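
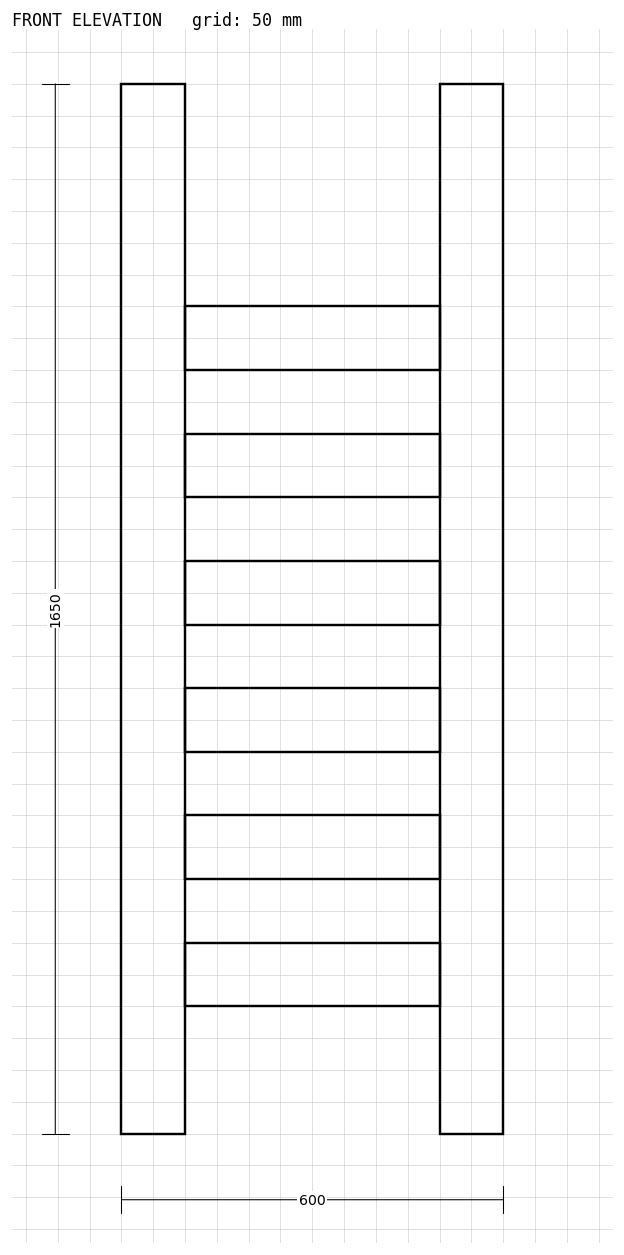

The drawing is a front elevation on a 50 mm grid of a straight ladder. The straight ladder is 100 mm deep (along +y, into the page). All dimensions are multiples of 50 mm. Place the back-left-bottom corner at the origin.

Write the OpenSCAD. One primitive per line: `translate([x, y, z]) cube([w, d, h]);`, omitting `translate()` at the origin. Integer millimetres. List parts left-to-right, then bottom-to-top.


cube([100, 100, 1650]);
translate([100, 0, 200]) cube([400, 100, 100]);
translate([100, 0, 400]) cube([400, 100, 100]);
translate([100, 0, 600]) cube([400, 100, 100]);
translate([100, 0, 800]) cube([400, 100, 100]);
translate([100, 0, 1000]) cube([400, 100, 100]);
translate([100, 0, 1200]) cube([400, 100, 100]);
translate([500, 0, 0]) cube([100, 100, 1650]);


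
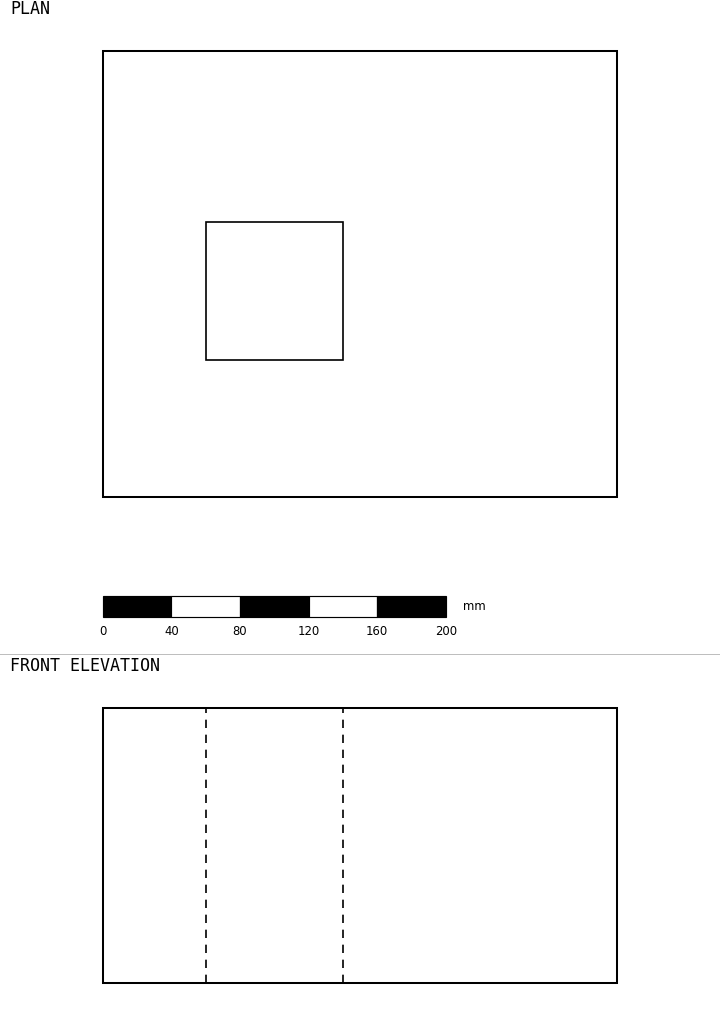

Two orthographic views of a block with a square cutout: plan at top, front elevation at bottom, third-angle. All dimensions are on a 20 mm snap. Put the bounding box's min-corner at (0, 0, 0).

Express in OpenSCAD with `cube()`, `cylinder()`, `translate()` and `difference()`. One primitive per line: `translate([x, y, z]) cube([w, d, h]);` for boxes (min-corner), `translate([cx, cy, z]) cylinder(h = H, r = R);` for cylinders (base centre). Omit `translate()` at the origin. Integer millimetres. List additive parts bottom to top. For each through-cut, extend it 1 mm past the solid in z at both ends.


difference() {
  cube([300, 260, 160]);
  translate([60, 80, -1]) cube([80, 80, 162]);
}


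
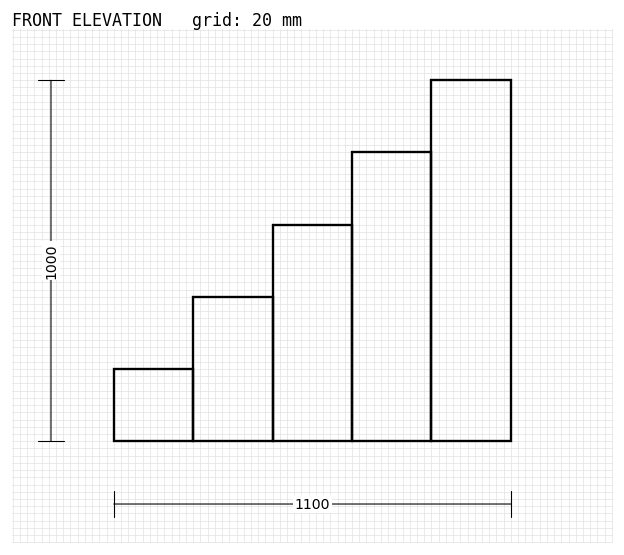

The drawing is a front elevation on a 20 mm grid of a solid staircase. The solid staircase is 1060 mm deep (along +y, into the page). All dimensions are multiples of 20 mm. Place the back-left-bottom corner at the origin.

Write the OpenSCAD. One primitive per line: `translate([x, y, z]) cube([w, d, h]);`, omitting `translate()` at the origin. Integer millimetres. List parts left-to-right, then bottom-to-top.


cube([220, 1060, 200]);
translate([220, 0, 0]) cube([220, 1060, 400]);
translate([440, 0, 0]) cube([220, 1060, 600]);
translate([660, 0, 0]) cube([220, 1060, 800]);
translate([880, 0, 0]) cube([220, 1060, 1000]);


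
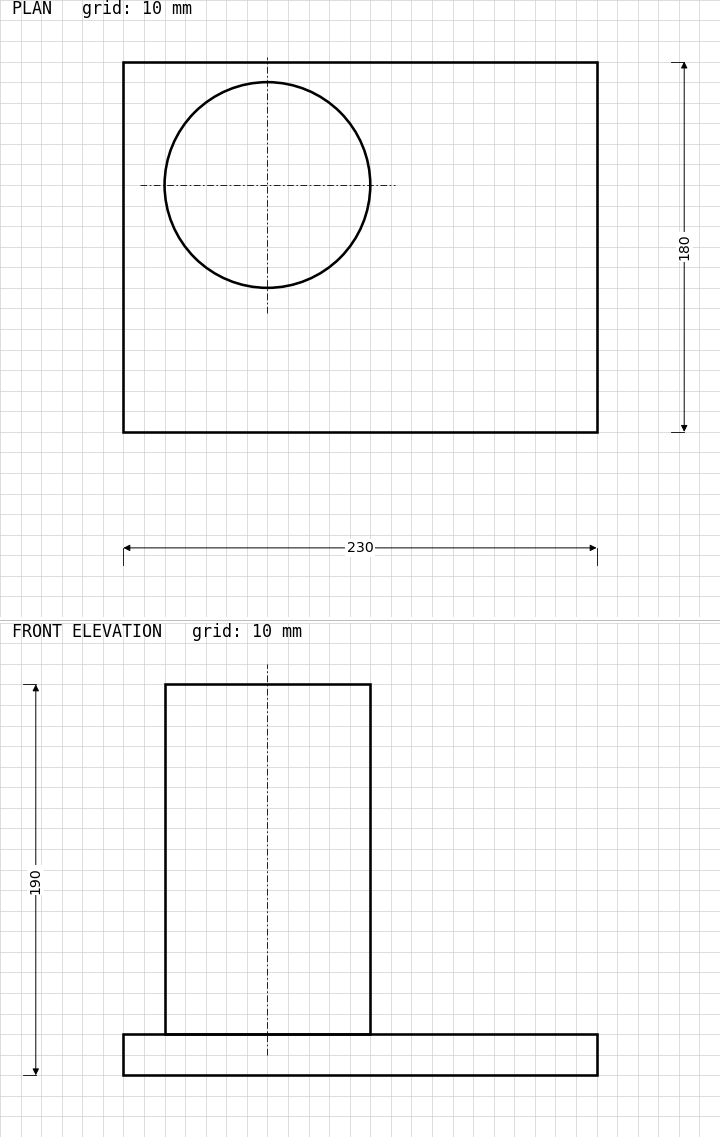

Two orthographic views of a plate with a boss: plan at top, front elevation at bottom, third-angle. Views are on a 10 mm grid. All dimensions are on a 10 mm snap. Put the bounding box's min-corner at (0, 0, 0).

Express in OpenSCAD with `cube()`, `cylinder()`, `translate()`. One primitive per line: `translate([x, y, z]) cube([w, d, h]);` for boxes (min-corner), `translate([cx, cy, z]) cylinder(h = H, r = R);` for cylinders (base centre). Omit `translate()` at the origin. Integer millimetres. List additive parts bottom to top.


cube([230, 180, 20]);
translate([70, 120, 20]) cylinder(h = 170, r = 50);


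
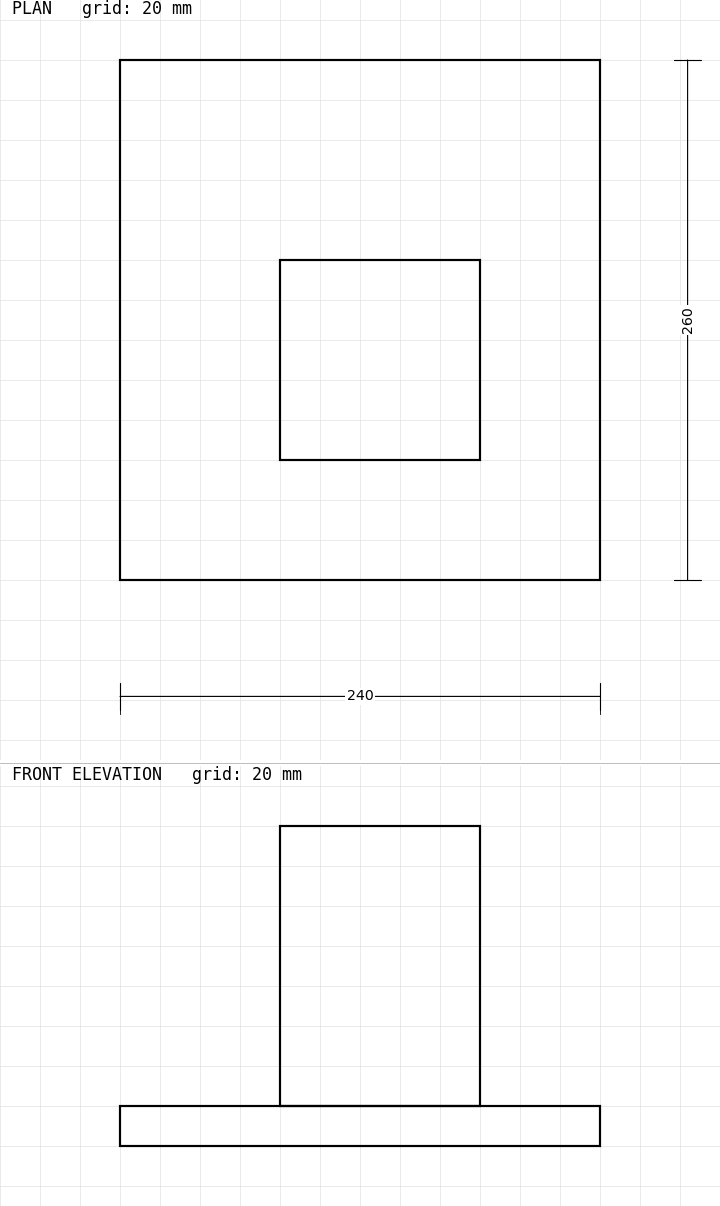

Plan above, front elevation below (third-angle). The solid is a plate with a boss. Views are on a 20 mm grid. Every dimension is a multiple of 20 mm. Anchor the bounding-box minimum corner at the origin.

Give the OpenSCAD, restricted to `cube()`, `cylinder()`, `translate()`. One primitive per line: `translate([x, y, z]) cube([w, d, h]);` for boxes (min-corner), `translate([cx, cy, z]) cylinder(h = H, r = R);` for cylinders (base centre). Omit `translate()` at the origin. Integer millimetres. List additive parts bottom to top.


cube([240, 260, 20]);
translate([80, 60, 20]) cube([100, 100, 140]);


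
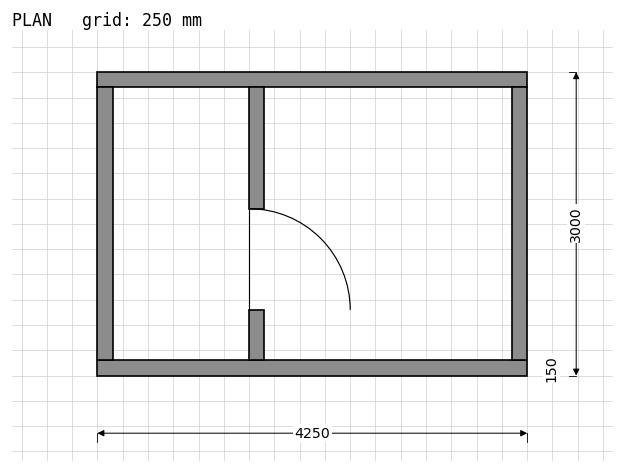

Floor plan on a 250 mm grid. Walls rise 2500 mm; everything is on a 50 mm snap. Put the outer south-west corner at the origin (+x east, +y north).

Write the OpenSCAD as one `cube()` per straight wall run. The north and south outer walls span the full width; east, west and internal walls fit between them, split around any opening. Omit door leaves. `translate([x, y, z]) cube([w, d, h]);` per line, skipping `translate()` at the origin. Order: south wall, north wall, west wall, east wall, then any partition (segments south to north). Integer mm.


cube([4250, 150, 2500]);
translate([0, 2850, 0]) cube([4250, 150, 2500]);
translate([0, 150, 0]) cube([150, 2700, 2500]);
translate([4100, 150, 0]) cube([150, 2700, 2500]);
translate([1500, 150, 0]) cube([150, 500, 2500]);
translate([1500, 1650, 0]) cube([150, 1200, 2500]);


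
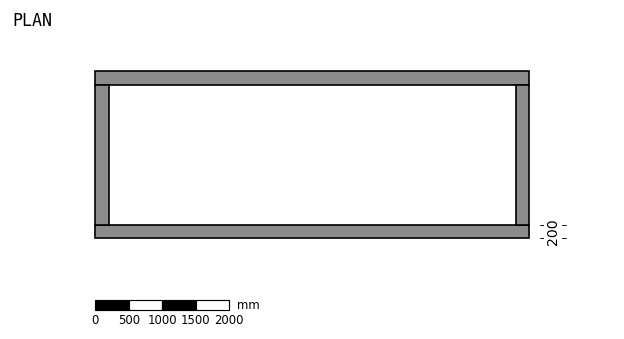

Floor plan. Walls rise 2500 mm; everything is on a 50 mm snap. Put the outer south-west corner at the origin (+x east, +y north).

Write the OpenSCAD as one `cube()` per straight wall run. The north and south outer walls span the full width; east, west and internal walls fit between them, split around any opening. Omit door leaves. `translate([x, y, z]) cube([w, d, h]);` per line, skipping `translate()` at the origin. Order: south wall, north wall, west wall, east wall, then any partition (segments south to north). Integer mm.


cube([6500, 200, 2500]);
translate([0, 2300, 0]) cube([6500, 200, 2500]);
translate([0, 200, 0]) cube([200, 2100, 2500]);
translate([6300, 200, 0]) cube([200, 2100, 2500]);


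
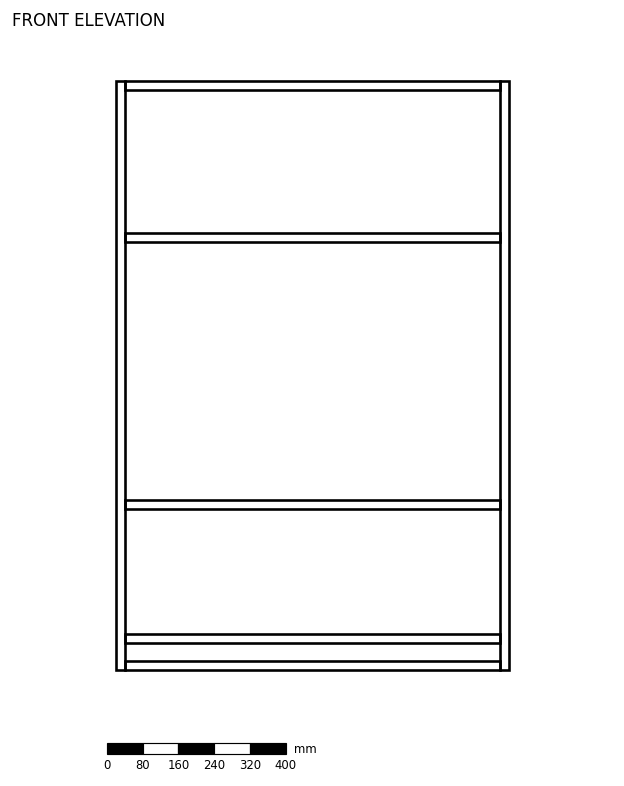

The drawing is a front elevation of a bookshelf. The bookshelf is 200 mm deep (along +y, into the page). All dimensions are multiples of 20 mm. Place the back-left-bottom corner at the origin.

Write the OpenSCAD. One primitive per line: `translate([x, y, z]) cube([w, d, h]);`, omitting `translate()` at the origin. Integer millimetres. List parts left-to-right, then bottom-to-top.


cube([20, 200, 1320]);
translate([20, 0, 0]) cube([840, 200, 20]);
translate([20, 0, 60]) cube([840, 200, 20]);
translate([20, 0, 360]) cube([840, 200, 20]);
translate([20, 0, 960]) cube([840, 200, 20]);
translate([20, 0, 1300]) cube([840, 200, 20]);
translate([860, 0, 0]) cube([20, 200, 1320]);


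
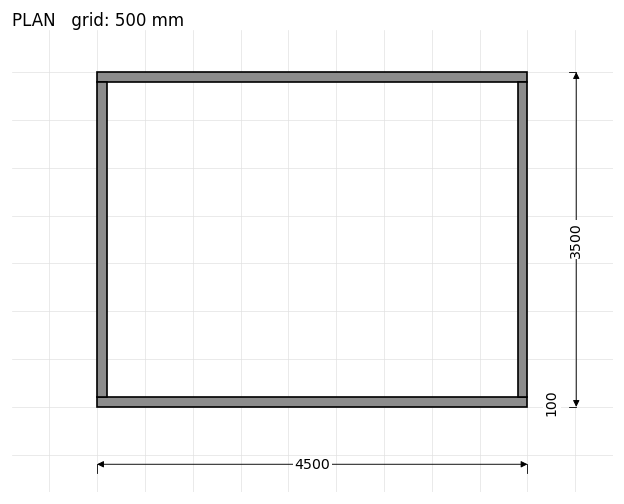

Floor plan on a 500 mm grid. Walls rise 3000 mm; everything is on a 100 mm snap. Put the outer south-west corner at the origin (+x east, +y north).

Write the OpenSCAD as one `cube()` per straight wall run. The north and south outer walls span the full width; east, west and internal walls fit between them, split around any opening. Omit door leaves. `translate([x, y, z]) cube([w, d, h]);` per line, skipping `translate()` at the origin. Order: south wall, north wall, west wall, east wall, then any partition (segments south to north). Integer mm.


cube([4500, 100, 3000]);
translate([0, 3400, 0]) cube([4500, 100, 3000]);
translate([0, 100, 0]) cube([100, 3300, 3000]);
translate([4400, 100, 0]) cube([100, 3300, 3000]);


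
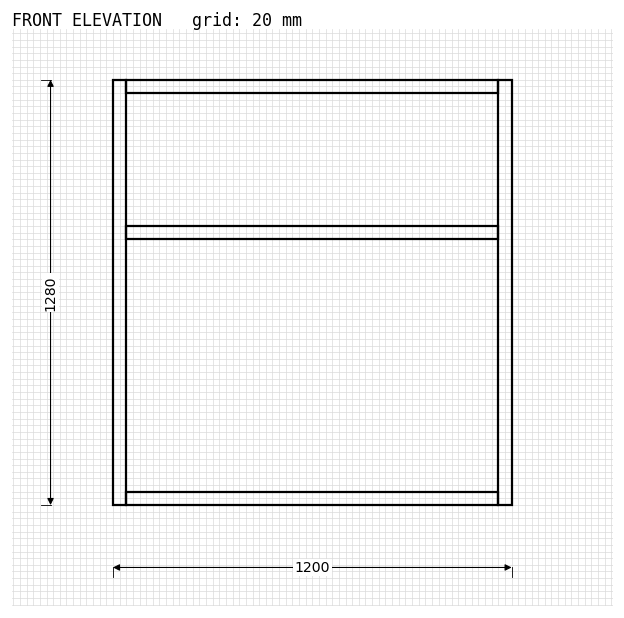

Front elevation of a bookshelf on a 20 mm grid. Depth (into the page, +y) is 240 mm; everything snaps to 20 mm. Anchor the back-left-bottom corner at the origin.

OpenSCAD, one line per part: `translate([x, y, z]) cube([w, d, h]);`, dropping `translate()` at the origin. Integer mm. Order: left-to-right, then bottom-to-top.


cube([40, 240, 1280]);
translate([40, 0, 0]) cube([1120, 240, 40]);
translate([40, 0, 800]) cube([1120, 240, 40]);
translate([40, 0, 1240]) cube([1120, 240, 40]);
translate([1160, 0, 0]) cube([40, 240, 1280]);


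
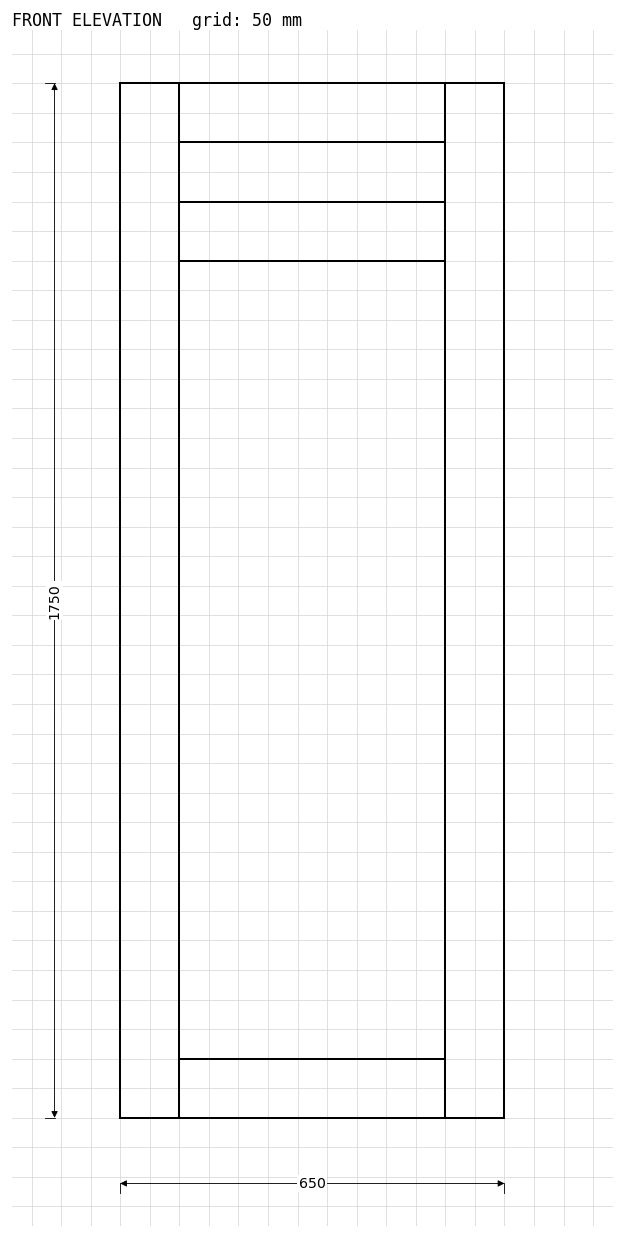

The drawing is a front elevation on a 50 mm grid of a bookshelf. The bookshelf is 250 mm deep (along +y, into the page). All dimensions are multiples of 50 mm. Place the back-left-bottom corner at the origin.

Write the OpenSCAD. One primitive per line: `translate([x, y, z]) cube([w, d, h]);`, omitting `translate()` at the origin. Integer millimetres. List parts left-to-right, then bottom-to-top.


cube([100, 250, 1750]);
translate([100, 0, 0]) cube([450, 250, 100]);
translate([100, 0, 1450]) cube([450, 250, 100]);
translate([100, 0, 1650]) cube([450, 250, 100]);
translate([550, 0, 0]) cube([100, 250, 1750]);


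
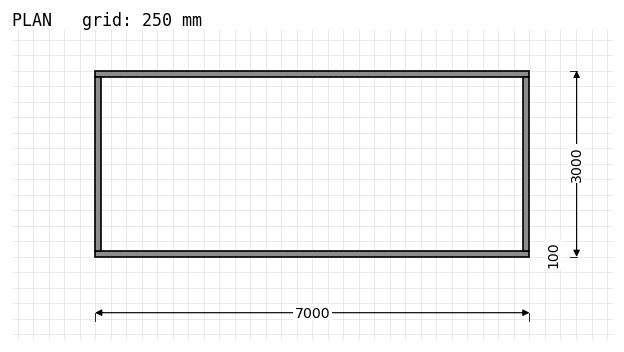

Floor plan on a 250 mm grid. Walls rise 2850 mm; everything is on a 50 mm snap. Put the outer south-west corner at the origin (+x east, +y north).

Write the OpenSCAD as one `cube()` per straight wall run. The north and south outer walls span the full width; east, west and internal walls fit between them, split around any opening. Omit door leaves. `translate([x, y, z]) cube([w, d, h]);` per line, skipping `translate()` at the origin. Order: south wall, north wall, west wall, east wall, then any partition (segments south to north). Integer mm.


cube([7000, 100, 2850]);
translate([0, 2900, 0]) cube([7000, 100, 2850]);
translate([0, 100, 0]) cube([100, 2800, 2850]);
translate([6900, 100, 0]) cube([100, 2800, 2850]);


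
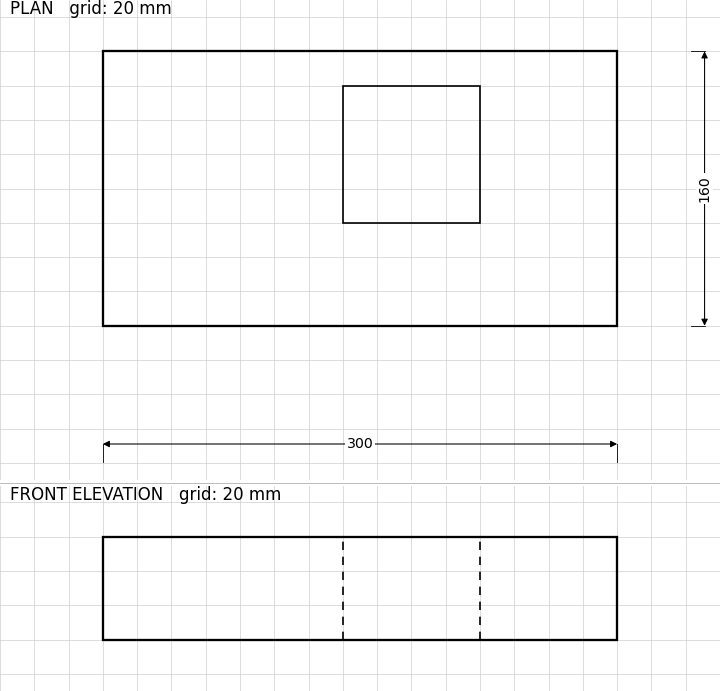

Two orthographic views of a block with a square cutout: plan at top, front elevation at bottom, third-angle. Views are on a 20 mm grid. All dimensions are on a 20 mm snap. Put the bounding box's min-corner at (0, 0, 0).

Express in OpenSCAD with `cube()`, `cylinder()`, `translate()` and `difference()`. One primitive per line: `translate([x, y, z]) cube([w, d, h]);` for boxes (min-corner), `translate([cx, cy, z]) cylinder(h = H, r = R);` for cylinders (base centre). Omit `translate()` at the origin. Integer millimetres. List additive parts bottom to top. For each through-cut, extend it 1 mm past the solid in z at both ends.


difference() {
  cube([300, 160, 60]);
  translate([140, 60, -1]) cube([80, 80, 62]);
}


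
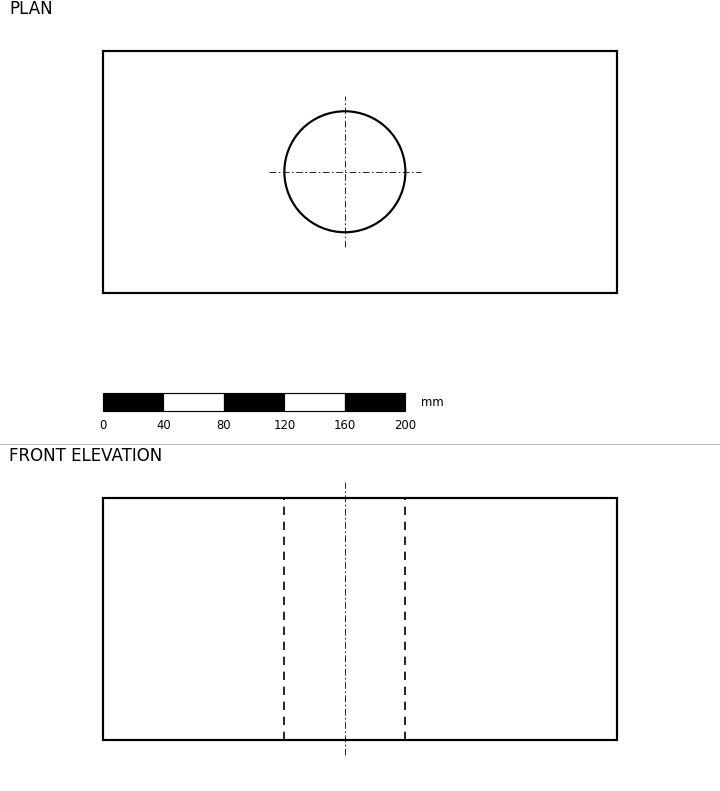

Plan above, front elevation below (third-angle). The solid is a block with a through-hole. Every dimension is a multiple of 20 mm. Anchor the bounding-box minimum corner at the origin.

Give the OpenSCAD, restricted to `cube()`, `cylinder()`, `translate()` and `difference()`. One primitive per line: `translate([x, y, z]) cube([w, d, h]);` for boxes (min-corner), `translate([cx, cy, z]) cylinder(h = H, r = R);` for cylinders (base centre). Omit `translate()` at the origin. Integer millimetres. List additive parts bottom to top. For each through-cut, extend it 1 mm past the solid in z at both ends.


difference() {
  cube([340, 160, 160]);
  translate([160, 80, -1]) cylinder(h = 162, r = 40);
}


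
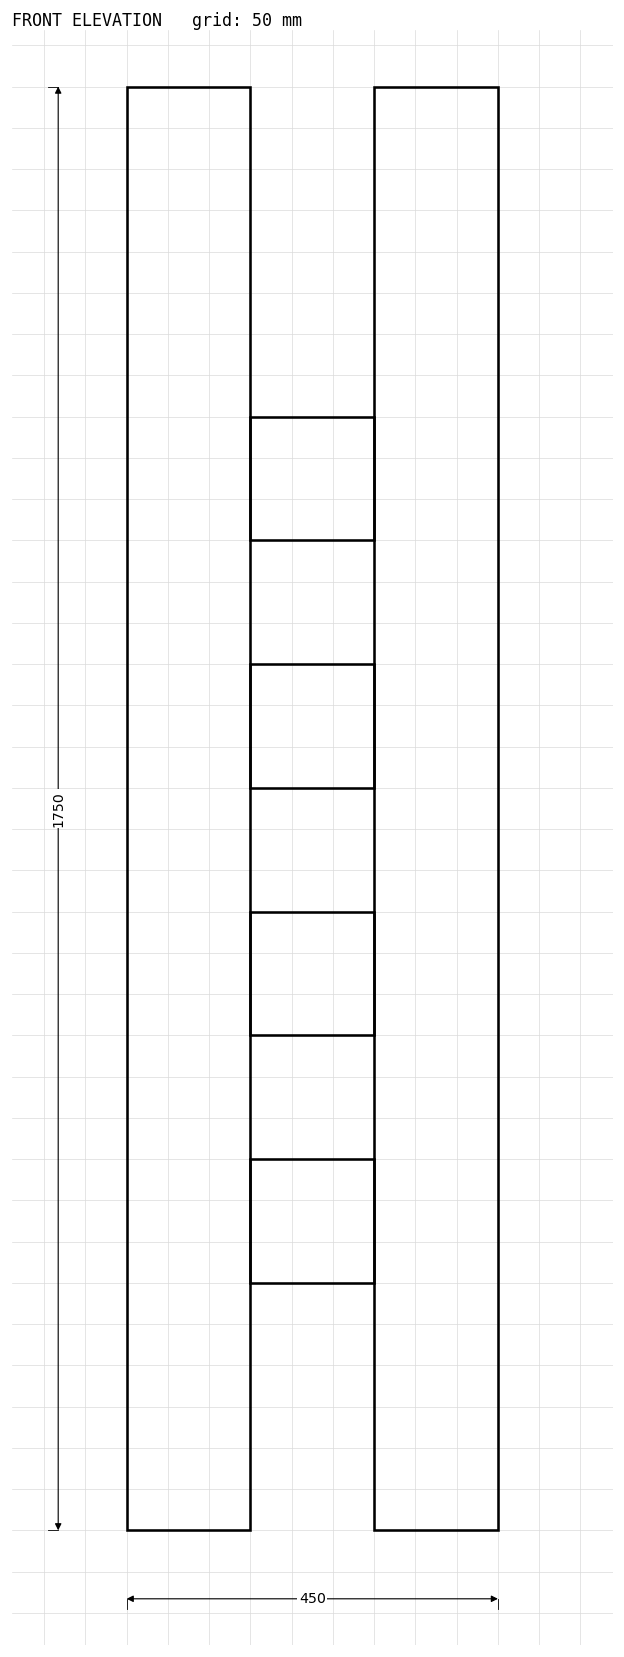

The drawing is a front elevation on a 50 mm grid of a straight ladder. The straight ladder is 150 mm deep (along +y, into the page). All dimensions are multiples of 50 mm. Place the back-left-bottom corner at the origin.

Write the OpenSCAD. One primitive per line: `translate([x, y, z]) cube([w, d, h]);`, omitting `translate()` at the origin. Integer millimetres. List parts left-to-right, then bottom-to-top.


cube([150, 150, 1750]);
translate([150, 0, 300]) cube([150, 150, 150]);
translate([150, 0, 600]) cube([150, 150, 150]);
translate([150, 0, 900]) cube([150, 150, 150]);
translate([150, 0, 1200]) cube([150, 150, 150]);
translate([300, 0, 0]) cube([150, 150, 1750]);


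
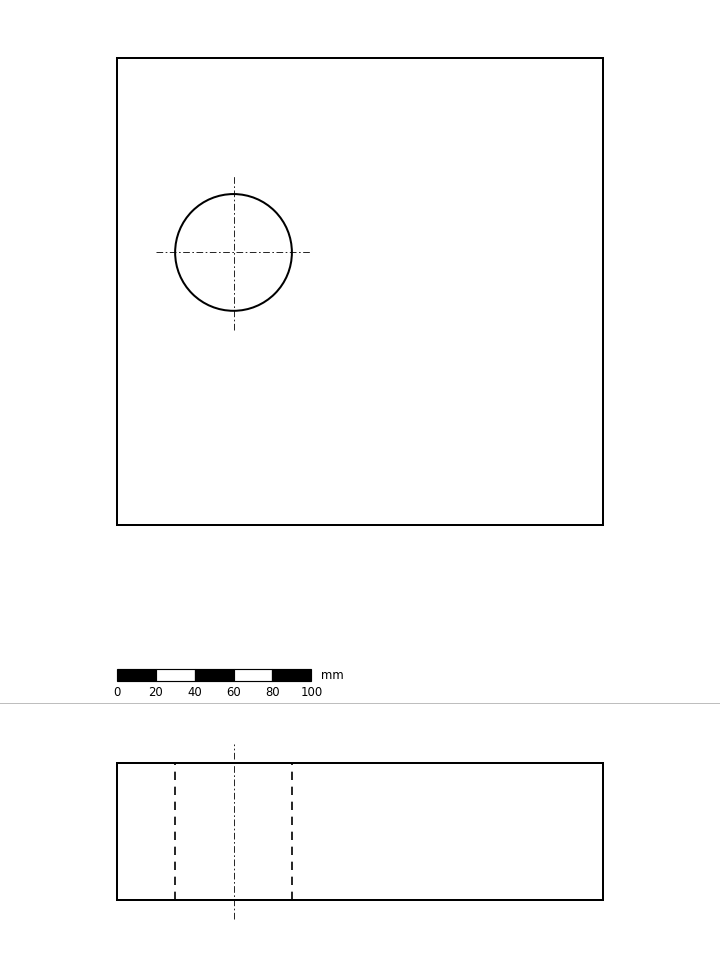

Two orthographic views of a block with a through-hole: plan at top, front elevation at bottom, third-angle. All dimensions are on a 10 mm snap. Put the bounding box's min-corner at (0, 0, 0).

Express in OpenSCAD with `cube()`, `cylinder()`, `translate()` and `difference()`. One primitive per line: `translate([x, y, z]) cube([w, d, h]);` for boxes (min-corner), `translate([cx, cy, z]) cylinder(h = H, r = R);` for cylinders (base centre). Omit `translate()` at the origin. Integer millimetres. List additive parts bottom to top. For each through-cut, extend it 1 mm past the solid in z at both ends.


difference() {
  cube([250, 240, 70]);
  translate([60, 140, -1]) cylinder(h = 72, r = 30);
}


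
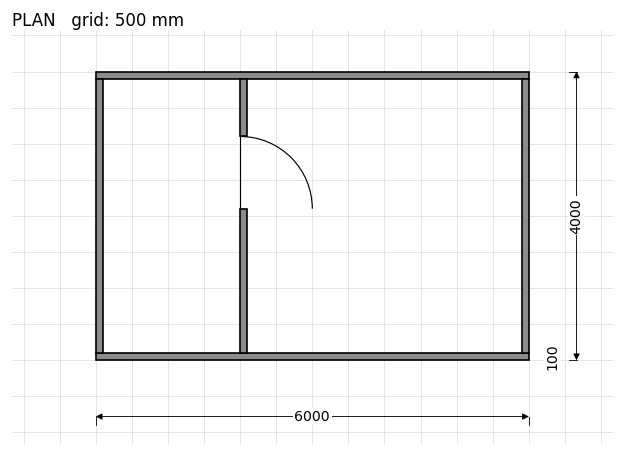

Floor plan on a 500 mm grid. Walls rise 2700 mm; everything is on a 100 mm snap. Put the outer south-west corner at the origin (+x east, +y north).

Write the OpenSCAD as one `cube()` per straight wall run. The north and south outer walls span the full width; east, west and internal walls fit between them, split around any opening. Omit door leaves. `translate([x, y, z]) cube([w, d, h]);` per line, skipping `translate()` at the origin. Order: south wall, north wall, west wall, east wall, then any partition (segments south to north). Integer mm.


cube([6000, 100, 2700]);
translate([0, 3900, 0]) cube([6000, 100, 2700]);
translate([0, 100, 0]) cube([100, 3800, 2700]);
translate([5900, 100, 0]) cube([100, 3800, 2700]);
translate([2000, 100, 0]) cube([100, 2000, 2700]);
translate([2000, 3100, 0]) cube([100, 800, 2700]);


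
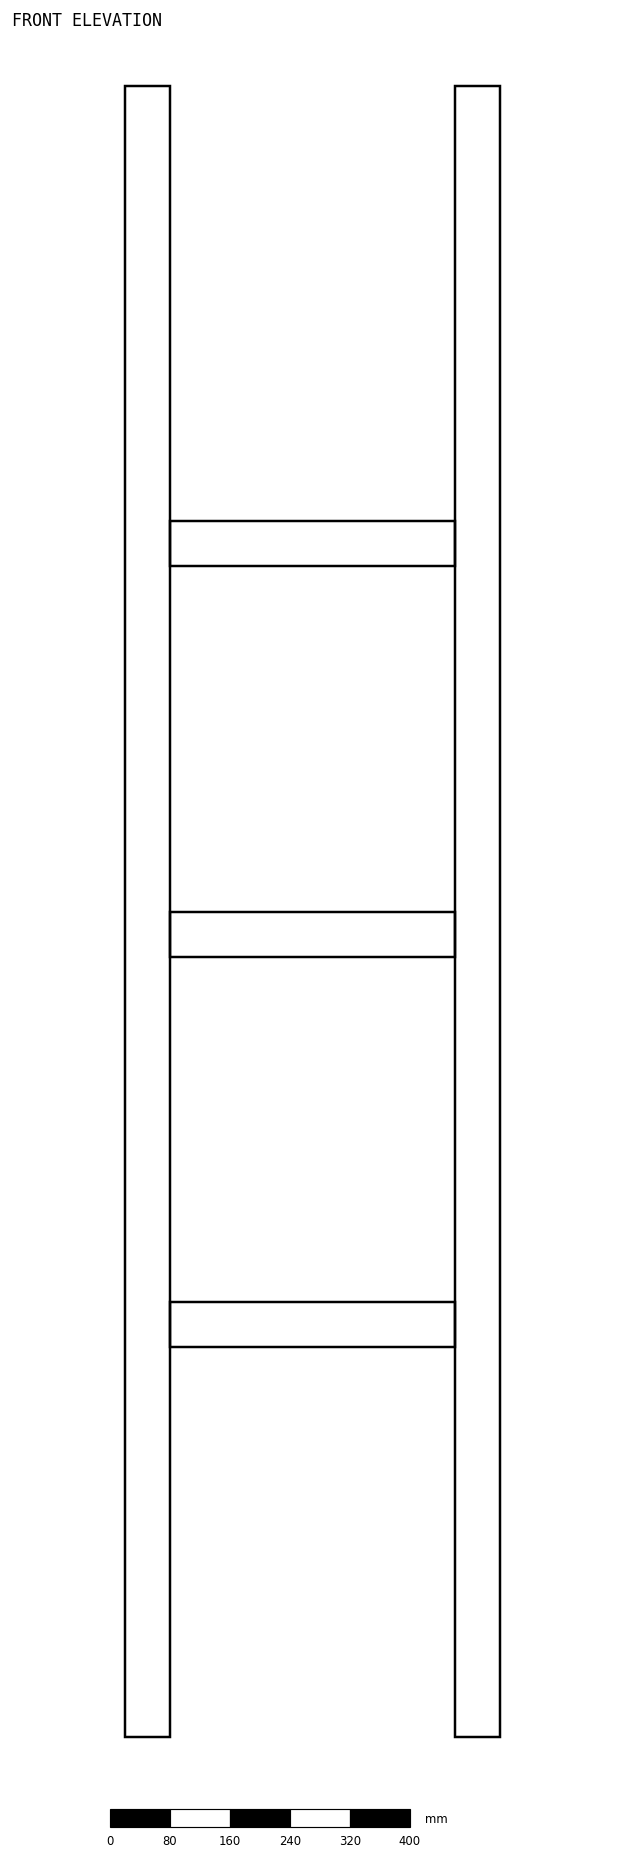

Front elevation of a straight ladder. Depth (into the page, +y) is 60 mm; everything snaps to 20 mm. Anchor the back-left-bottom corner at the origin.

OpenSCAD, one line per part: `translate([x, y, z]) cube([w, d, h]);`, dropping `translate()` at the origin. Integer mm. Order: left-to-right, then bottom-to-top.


cube([60, 60, 2200]);
translate([60, 0, 520]) cube([380, 60, 60]);
translate([60, 0, 1040]) cube([380, 60, 60]);
translate([60, 0, 1560]) cube([380, 60, 60]);
translate([440, 0, 0]) cube([60, 60, 2200]);


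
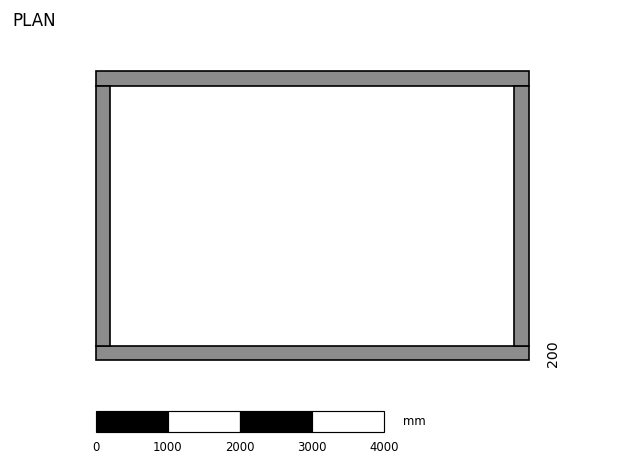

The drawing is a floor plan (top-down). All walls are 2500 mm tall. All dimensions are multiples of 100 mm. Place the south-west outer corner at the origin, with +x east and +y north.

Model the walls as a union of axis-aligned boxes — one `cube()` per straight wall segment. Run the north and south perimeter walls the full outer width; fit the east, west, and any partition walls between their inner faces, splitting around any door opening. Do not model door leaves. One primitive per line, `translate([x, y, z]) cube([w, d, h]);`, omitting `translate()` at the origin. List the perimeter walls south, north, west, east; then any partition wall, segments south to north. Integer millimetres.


cube([6000, 200, 2500]);
translate([0, 3800, 0]) cube([6000, 200, 2500]);
translate([0, 200, 0]) cube([200, 3600, 2500]);
translate([5800, 200, 0]) cube([200, 3600, 2500]);


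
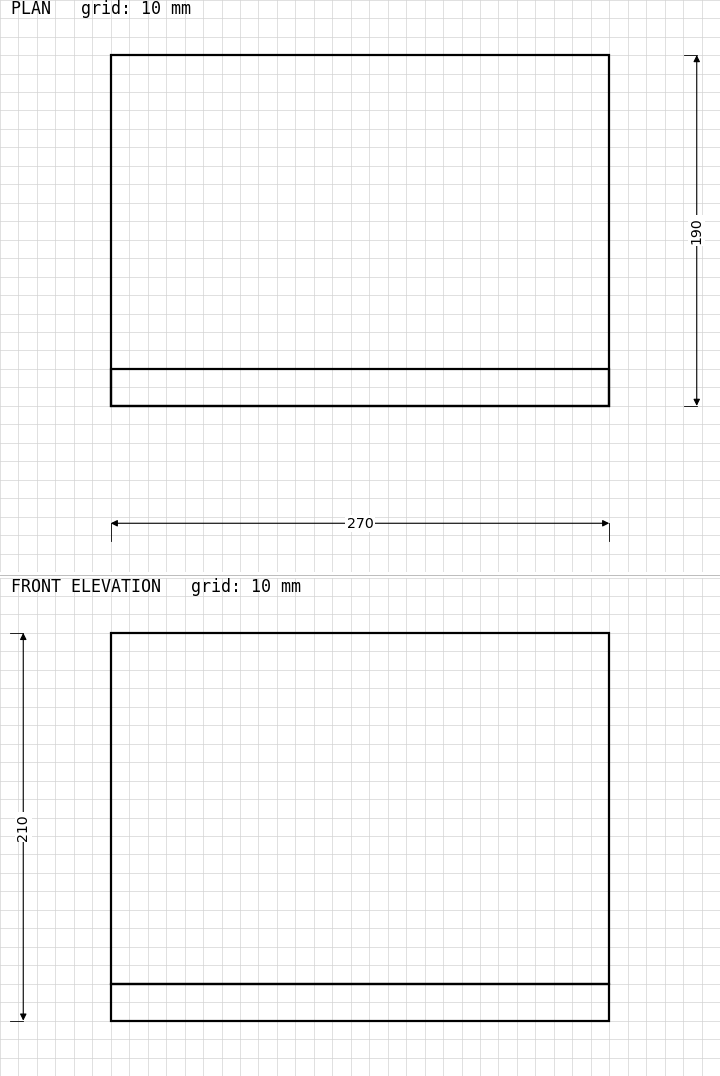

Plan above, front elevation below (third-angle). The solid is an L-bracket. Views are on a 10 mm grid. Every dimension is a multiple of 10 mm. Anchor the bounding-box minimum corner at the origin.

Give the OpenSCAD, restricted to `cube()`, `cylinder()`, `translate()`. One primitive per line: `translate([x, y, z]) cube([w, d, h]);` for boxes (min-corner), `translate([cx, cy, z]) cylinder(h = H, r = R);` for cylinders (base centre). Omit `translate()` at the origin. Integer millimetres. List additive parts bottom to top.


cube([270, 190, 20]);
translate([0, 0, 20]) cube([270, 20, 190]);


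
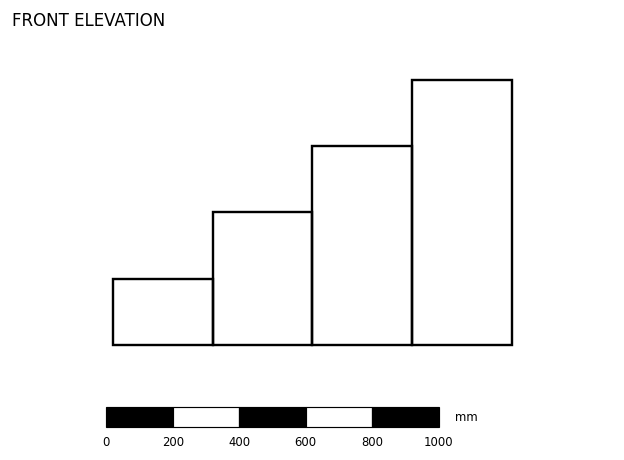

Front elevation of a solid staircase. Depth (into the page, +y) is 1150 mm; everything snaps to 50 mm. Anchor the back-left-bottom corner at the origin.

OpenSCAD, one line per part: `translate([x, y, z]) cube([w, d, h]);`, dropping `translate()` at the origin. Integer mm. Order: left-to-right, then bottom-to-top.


cube([300, 1150, 200]);
translate([300, 0, 0]) cube([300, 1150, 400]);
translate([600, 0, 0]) cube([300, 1150, 600]);
translate([900, 0, 0]) cube([300, 1150, 800]);


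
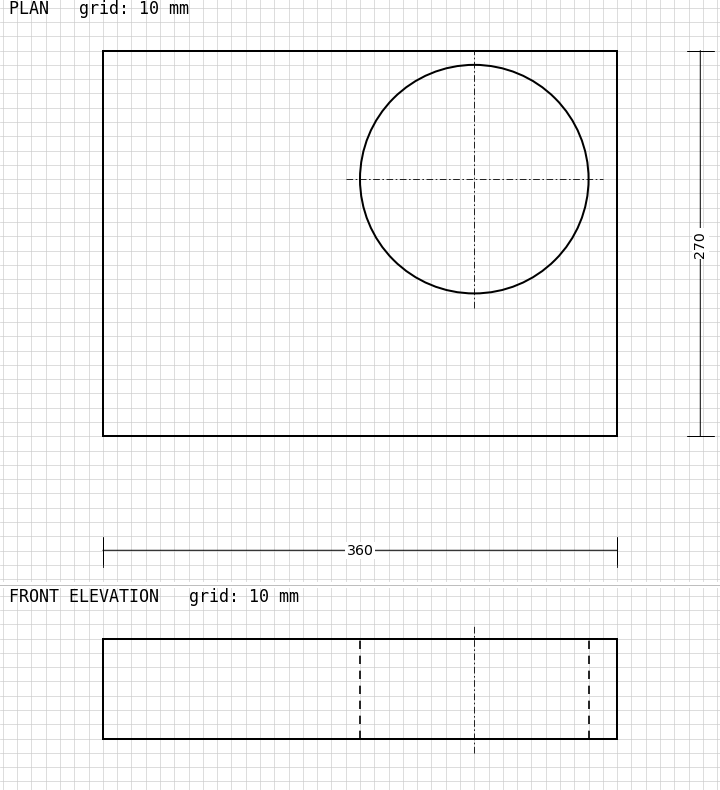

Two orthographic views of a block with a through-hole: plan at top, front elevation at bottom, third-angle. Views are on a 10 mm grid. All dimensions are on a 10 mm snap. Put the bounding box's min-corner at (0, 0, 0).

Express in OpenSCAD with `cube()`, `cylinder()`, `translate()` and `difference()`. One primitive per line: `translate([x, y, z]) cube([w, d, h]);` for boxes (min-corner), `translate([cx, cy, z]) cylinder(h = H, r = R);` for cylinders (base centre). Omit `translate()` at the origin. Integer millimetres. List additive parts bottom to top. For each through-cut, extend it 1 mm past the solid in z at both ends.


difference() {
  cube([360, 270, 70]);
  translate([260, 180, -1]) cylinder(h = 72, r = 80);
}


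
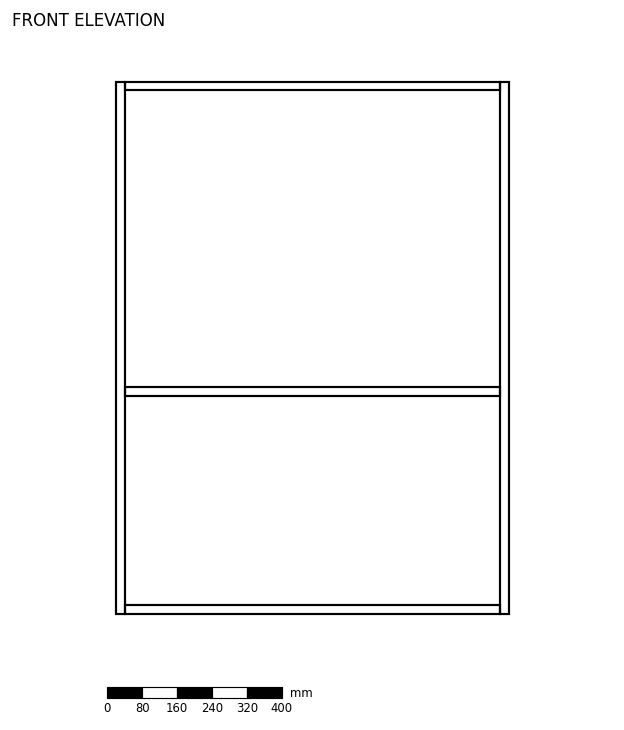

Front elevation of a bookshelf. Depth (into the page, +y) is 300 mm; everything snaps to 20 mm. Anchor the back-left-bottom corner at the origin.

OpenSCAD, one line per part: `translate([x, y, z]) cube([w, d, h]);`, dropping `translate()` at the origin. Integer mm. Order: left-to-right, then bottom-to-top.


cube([20, 300, 1220]);
translate([20, 0, 0]) cube([860, 300, 20]);
translate([20, 0, 500]) cube([860, 300, 20]);
translate([20, 0, 1200]) cube([860, 300, 20]);
translate([880, 0, 0]) cube([20, 300, 1220]);


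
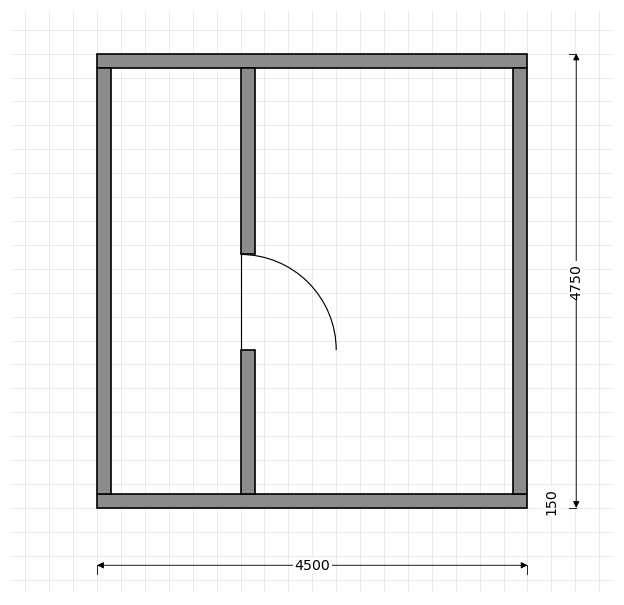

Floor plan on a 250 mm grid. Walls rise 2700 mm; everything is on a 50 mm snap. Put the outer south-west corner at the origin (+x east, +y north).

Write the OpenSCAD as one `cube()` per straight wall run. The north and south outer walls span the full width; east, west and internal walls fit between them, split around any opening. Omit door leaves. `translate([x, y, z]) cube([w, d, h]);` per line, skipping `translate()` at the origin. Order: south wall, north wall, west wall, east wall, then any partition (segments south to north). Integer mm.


cube([4500, 150, 2700]);
translate([0, 4600, 0]) cube([4500, 150, 2700]);
translate([0, 150, 0]) cube([150, 4450, 2700]);
translate([4350, 150, 0]) cube([150, 4450, 2700]);
translate([1500, 150, 0]) cube([150, 1500, 2700]);
translate([1500, 2650, 0]) cube([150, 1950, 2700]);


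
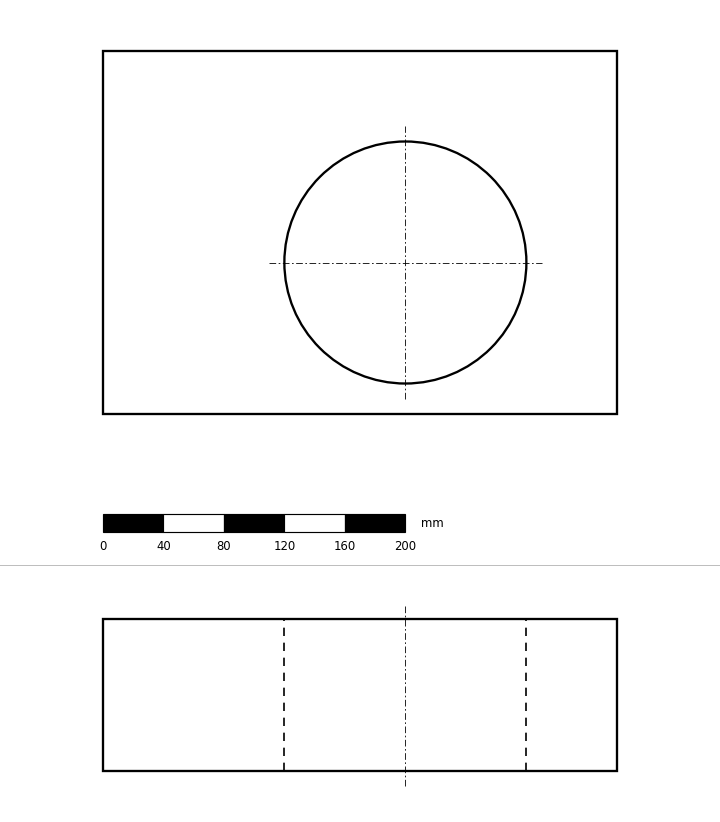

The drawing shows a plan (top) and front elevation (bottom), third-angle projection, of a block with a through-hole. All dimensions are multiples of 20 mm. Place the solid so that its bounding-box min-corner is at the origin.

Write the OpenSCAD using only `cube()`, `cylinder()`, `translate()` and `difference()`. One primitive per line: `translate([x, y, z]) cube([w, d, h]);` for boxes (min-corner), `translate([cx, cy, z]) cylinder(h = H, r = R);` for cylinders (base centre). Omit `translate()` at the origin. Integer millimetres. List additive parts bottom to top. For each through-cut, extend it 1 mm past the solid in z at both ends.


difference() {
  cube([340, 240, 100]);
  translate([200, 100, -1]) cylinder(h = 102, r = 80);
}


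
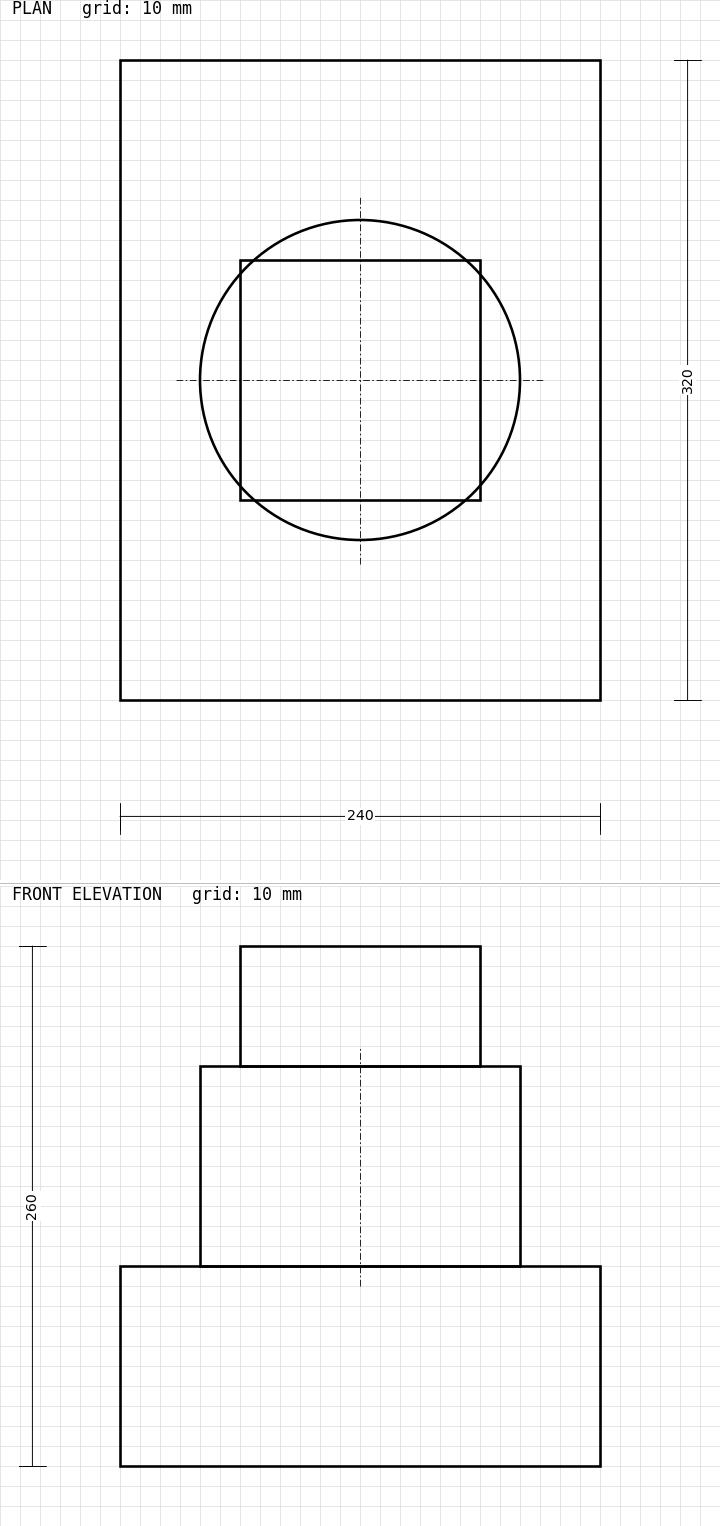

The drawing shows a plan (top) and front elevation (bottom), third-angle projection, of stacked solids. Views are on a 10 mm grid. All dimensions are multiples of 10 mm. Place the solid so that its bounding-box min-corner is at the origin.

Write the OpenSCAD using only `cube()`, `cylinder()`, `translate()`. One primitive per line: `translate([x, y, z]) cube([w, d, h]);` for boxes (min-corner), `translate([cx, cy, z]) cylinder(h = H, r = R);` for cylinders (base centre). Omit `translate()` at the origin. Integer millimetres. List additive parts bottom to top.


cube([240, 320, 100]);
translate([120, 160, 100]) cylinder(h = 100, r = 80);
translate([60, 100, 200]) cube([120, 120, 60]);


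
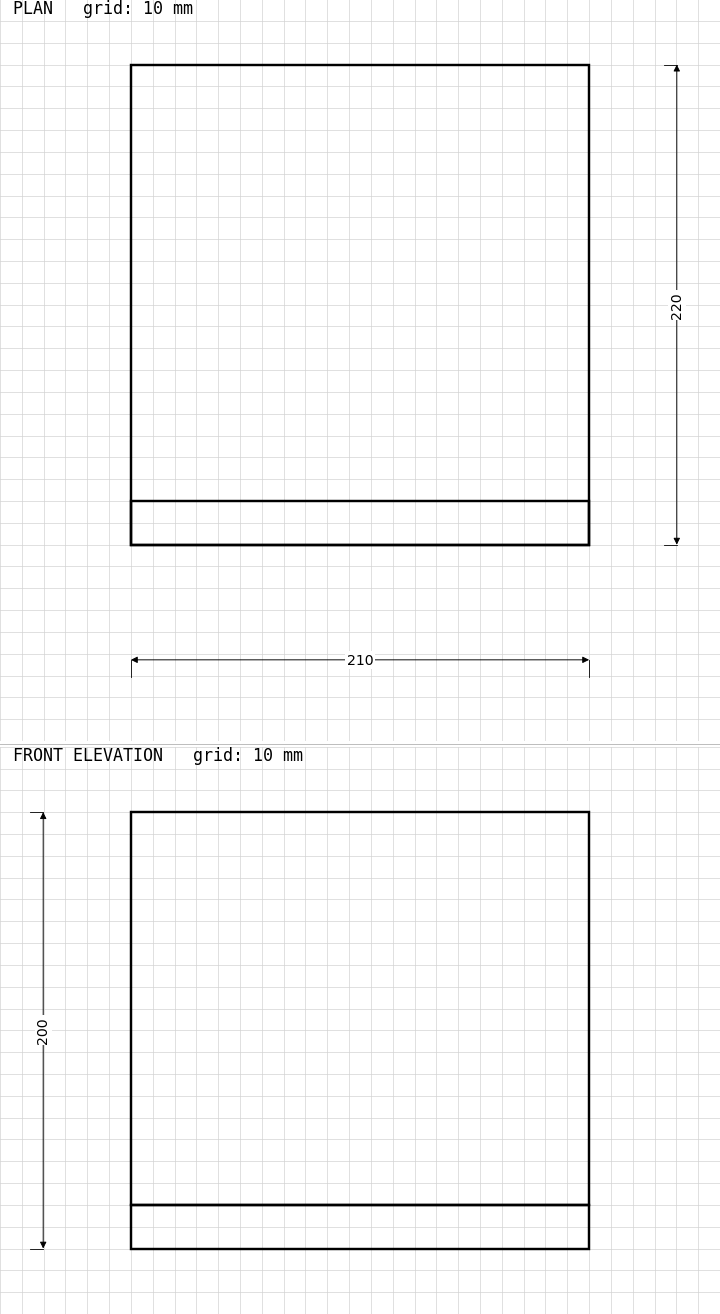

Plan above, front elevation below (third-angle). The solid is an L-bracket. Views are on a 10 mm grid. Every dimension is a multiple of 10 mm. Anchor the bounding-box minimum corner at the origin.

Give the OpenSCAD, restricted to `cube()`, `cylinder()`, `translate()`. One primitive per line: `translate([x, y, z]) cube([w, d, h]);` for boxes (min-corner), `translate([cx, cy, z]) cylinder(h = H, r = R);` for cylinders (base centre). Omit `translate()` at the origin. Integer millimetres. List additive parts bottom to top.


cube([210, 220, 20]);
translate([0, 0, 20]) cube([210, 20, 180]);


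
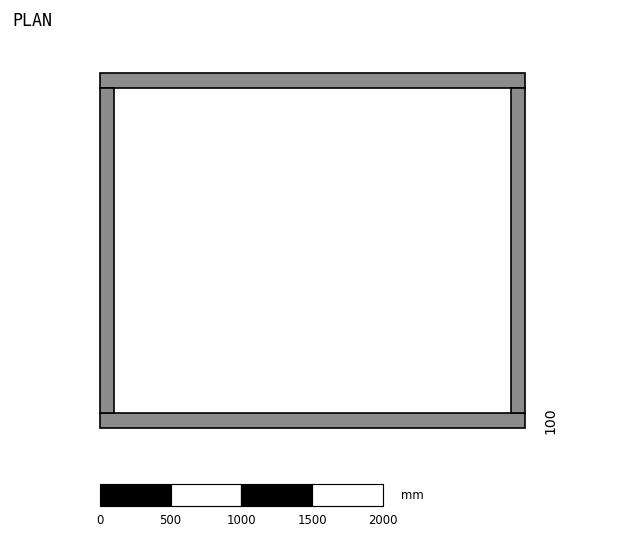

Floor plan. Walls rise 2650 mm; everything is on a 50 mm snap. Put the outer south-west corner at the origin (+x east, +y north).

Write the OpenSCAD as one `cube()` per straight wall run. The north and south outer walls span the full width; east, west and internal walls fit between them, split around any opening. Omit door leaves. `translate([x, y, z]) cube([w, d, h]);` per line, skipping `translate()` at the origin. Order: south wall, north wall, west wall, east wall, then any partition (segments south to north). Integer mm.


cube([3000, 100, 2650]);
translate([0, 2400, 0]) cube([3000, 100, 2650]);
translate([0, 100, 0]) cube([100, 2300, 2650]);
translate([2900, 100, 0]) cube([100, 2300, 2650]);


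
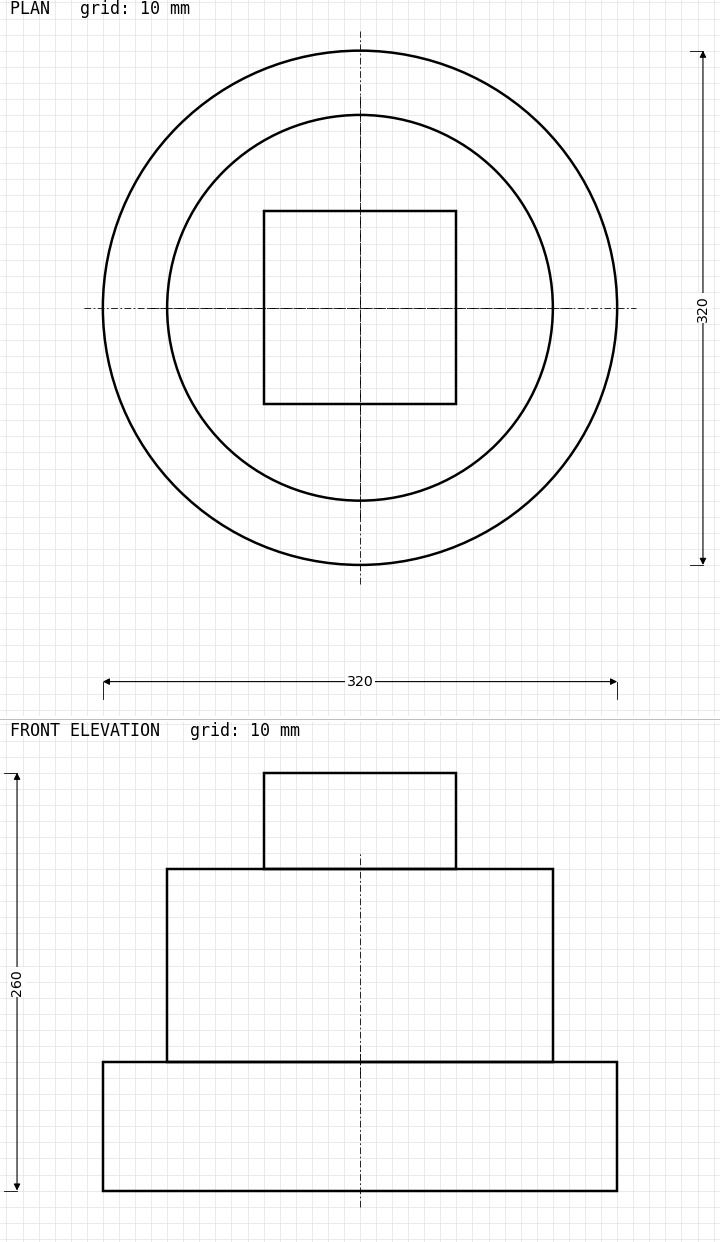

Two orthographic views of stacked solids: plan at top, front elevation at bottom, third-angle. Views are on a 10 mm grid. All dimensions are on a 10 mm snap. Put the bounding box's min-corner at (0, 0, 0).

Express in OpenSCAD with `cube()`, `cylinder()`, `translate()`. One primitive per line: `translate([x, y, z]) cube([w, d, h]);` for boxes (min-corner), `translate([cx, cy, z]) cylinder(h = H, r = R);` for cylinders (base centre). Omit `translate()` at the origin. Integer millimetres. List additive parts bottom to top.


translate([160, 160, 0]) cylinder(h = 80, r = 160);
translate([160, 160, 80]) cylinder(h = 120, r = 120);
translate([100, 100, 200]) cube([120, 120, 60]);


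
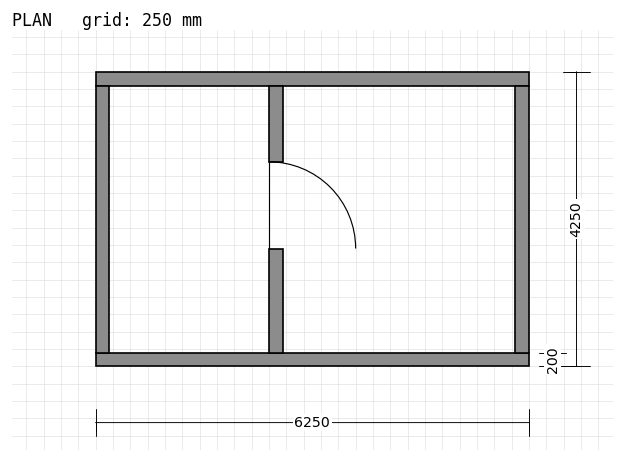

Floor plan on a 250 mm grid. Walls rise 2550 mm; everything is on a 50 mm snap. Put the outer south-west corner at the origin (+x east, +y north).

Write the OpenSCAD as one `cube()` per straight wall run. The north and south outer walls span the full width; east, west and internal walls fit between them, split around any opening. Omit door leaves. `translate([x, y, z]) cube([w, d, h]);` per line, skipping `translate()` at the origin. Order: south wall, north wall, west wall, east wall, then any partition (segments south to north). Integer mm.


cube([6250, 200, 2550]);
translate([0, 4050, 0]) cube([6250, 200, 2550]);
translate([0, 200, 0]) cube([200, 3850, 2550]);
translate([6050, 200, 0]) cube([200, 3850, 2550]);
translate([2500, 200, 0]) cube([200, 1500, 2550]);
translate([2500, 2950, 0]) cube([200, 1100, 2550]);


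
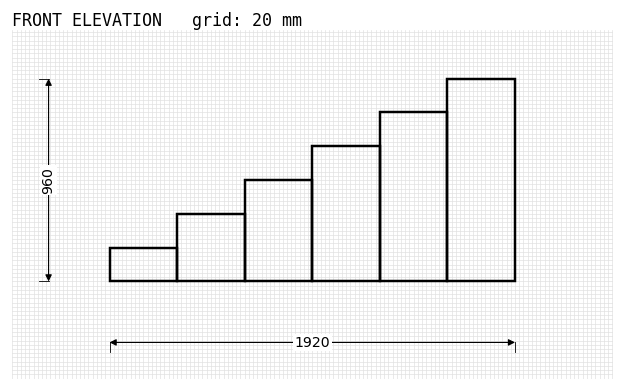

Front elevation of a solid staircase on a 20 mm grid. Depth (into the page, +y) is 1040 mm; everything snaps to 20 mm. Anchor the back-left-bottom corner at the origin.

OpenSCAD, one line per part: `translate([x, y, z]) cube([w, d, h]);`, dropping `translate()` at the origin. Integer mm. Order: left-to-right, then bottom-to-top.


cube([320, 1040, 160]);
translate([320, 0, 0]) cube([320, 1040, 320]);
translate([640, 0, 0]) cube([320, 1040, 480]);
translate([960, 0, 0]) cube([320, 1040, 640]);
translate([1280, 0, 0]) cube([320, 1040, 800]);
translate([1600, 0, 0]) cube([320, 1040, 960]);


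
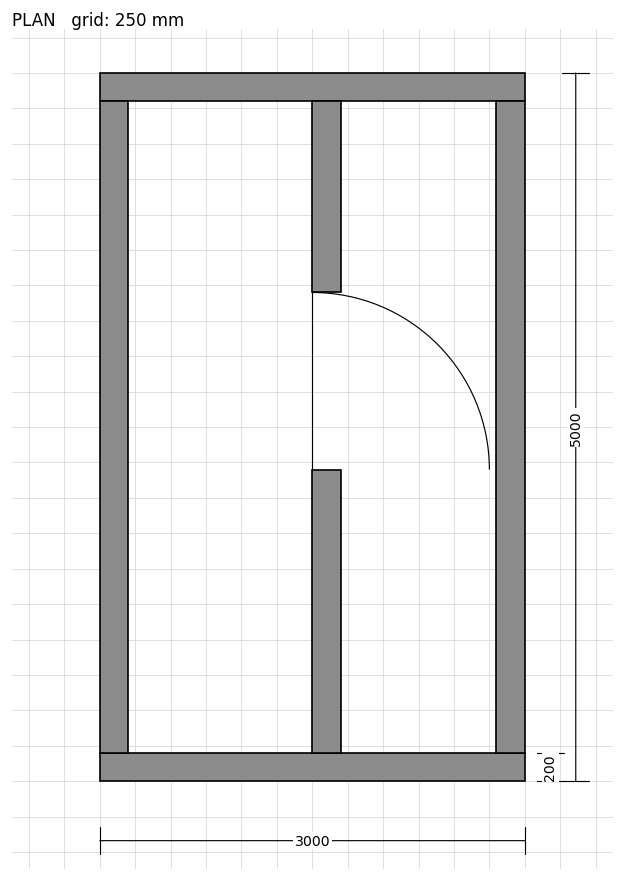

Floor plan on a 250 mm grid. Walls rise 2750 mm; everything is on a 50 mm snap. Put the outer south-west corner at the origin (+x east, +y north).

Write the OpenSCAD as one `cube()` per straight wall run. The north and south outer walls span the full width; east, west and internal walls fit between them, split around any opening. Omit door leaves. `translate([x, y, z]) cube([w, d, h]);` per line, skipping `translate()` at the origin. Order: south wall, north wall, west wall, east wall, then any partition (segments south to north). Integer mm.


cube([3000, 200, 2750]);
translate([0, 4800, 0]) cube([3000, 200, 2750]);
translate([0, 200, 0]) cube([200, 4600, 2750]);
translate([2800, 200, 0]) cube([200, 4600, 2750]);
translate([1500, 200, 0]) cube([200, 2000, 2750]);
translate([1500, 3450, 0]) cube([200, 1350, 2750]);


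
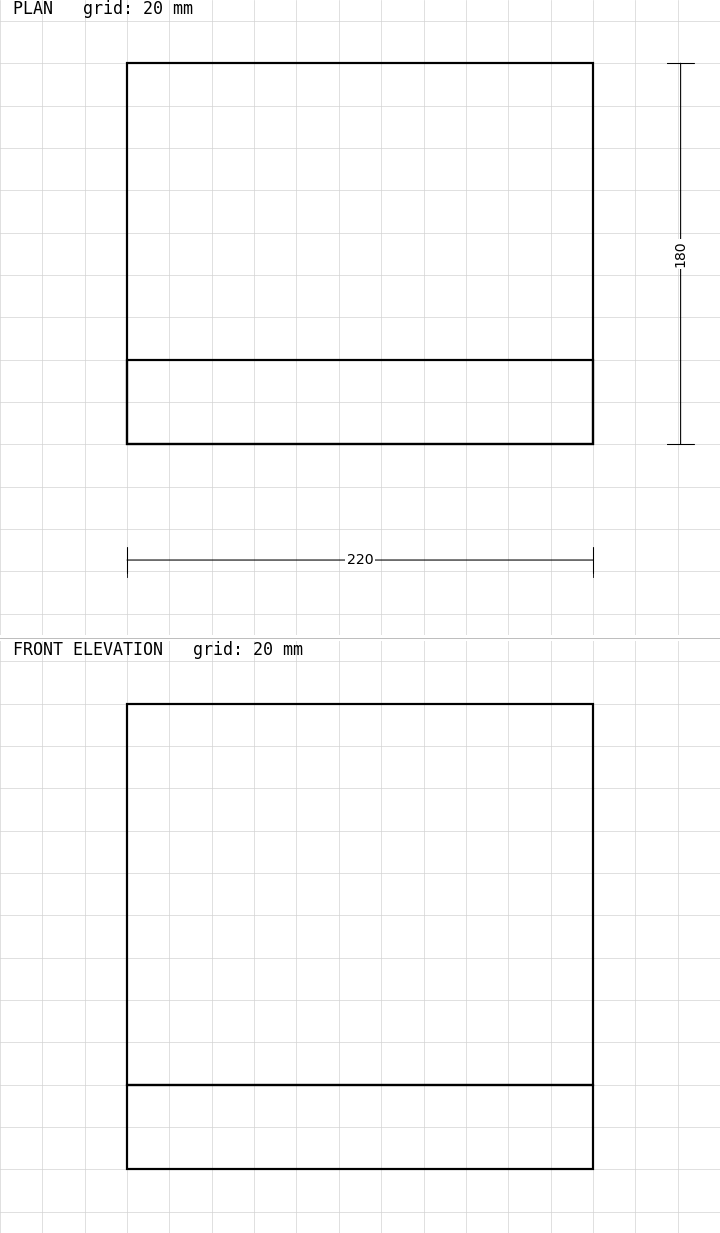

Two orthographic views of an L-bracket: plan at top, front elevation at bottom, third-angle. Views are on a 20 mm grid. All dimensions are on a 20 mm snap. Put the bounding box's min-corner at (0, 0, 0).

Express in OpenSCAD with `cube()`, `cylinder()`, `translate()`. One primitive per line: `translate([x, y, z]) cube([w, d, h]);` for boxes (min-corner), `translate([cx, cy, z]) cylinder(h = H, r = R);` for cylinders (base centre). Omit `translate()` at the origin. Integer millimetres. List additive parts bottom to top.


cube([220, 180, 40]);
translate([0, 0, 40]) cube([220, 40, 180]);


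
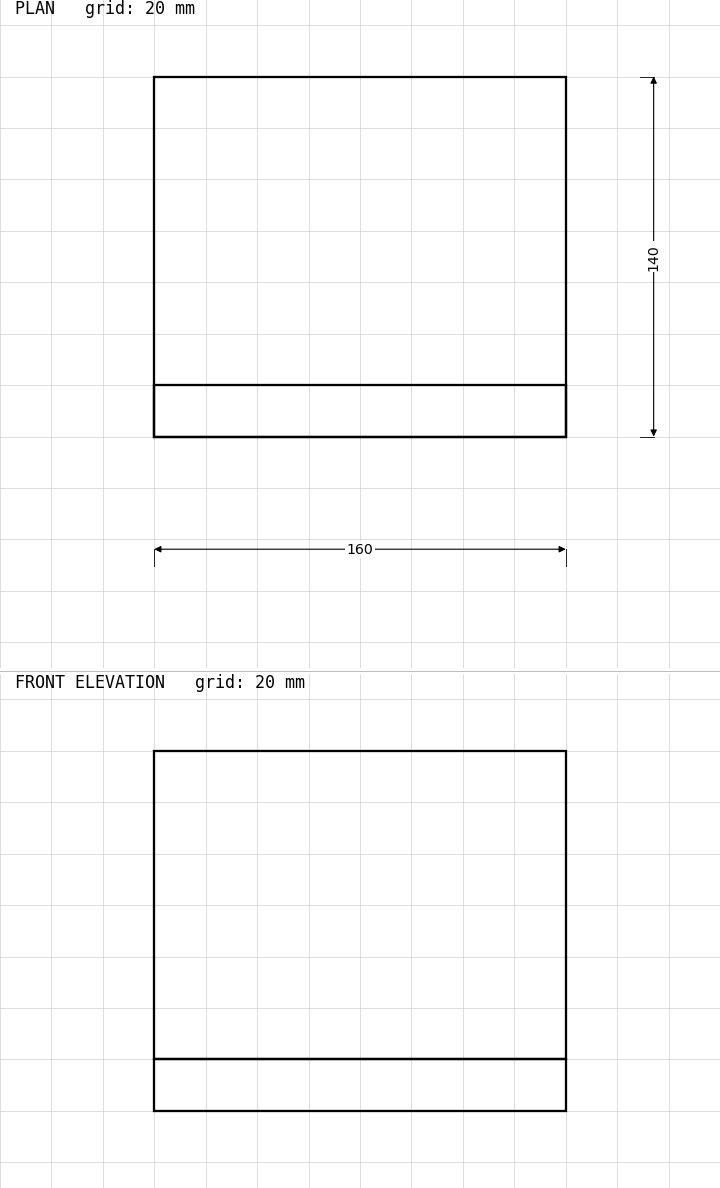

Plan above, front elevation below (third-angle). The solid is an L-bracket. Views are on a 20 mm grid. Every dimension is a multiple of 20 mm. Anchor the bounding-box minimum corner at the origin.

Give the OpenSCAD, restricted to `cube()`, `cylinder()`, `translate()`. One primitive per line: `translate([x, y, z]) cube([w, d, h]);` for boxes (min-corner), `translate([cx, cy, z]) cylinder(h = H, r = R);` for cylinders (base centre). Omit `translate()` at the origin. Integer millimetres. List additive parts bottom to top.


cube([160, 140, 20]);
translate([0, 0, 20]) cube([160, 20, 120]);


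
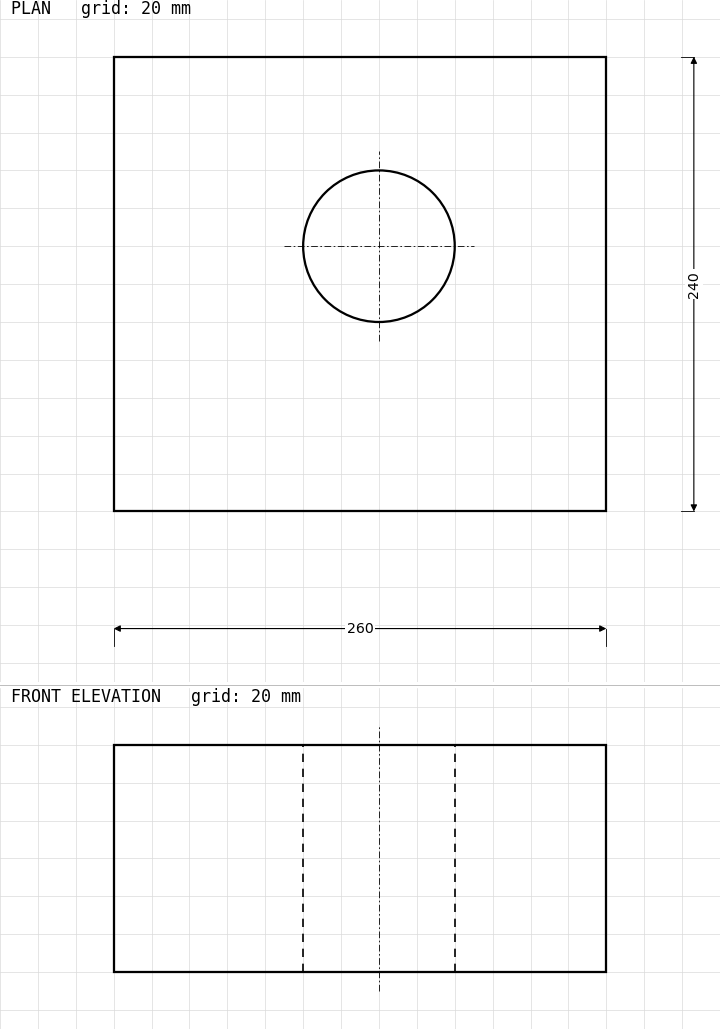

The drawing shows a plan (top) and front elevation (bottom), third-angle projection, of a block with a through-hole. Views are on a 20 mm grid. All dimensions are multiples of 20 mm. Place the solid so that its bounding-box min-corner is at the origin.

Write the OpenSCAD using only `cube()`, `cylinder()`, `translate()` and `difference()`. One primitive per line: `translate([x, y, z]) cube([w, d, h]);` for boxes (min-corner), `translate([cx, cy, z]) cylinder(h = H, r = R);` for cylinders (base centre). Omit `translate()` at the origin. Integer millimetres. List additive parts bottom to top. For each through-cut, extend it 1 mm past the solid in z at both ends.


difference() {
  cube([260, 240, 120]);
  translate([140, 140, -1]) cylinder(h = 122, r = 40);
}


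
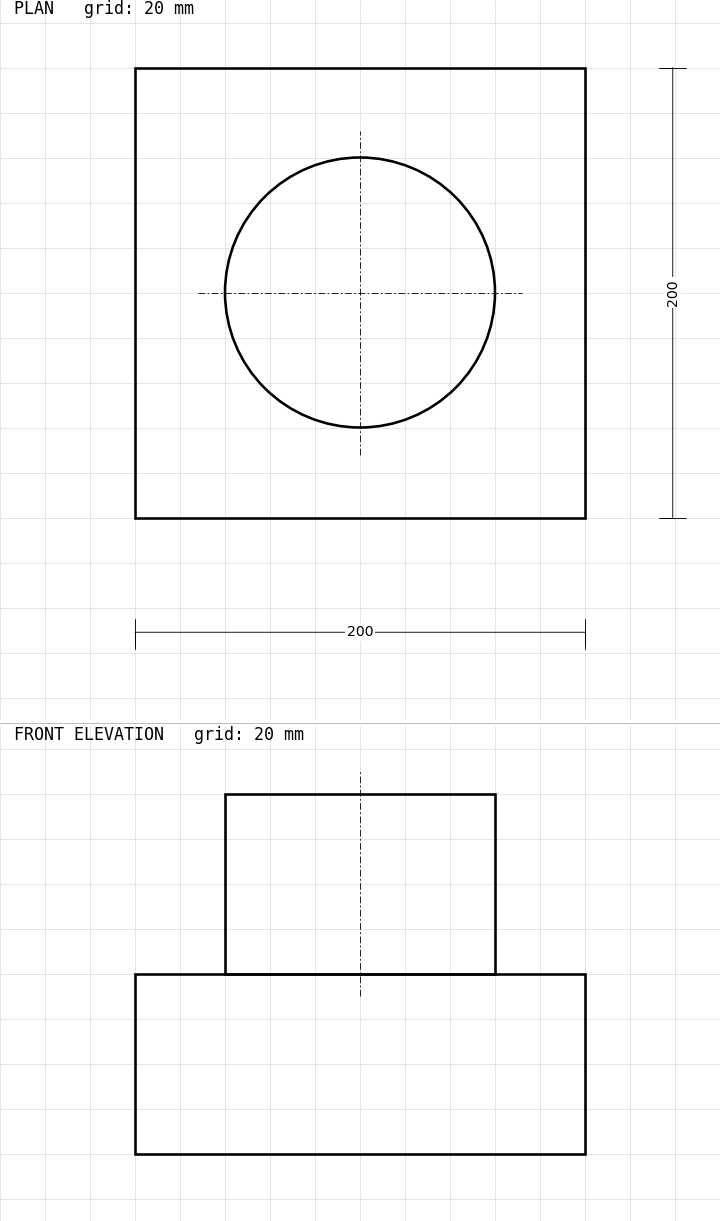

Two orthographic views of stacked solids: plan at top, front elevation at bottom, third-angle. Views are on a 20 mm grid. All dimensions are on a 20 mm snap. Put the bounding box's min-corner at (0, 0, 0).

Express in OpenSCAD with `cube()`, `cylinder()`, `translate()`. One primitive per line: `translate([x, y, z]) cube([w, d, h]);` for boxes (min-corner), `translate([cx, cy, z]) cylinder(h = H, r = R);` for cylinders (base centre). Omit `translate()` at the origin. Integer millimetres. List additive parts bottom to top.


cube([200, 200, 80]);
translate([100, 100, 80]) cylinder(h = 80, r = 60);


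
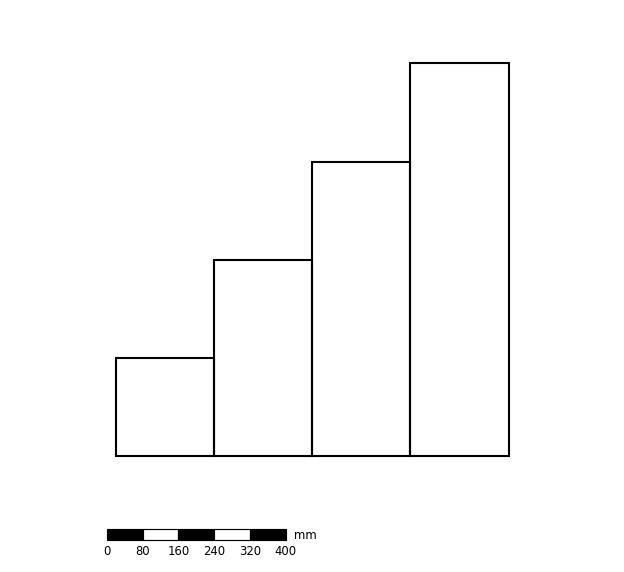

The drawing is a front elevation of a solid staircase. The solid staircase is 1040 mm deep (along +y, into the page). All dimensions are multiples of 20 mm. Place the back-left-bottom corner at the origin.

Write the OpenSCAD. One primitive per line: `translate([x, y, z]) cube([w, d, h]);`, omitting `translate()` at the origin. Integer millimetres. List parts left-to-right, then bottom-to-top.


cube([220, 1040, 220]);
translate([220, 0, 0]) cube([220, 1040, 440]);
translate([440, 0, 0]) cube([220, 1040, 660]);
translate([660, 0, 0]) cube([220, 1040, 880]);
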